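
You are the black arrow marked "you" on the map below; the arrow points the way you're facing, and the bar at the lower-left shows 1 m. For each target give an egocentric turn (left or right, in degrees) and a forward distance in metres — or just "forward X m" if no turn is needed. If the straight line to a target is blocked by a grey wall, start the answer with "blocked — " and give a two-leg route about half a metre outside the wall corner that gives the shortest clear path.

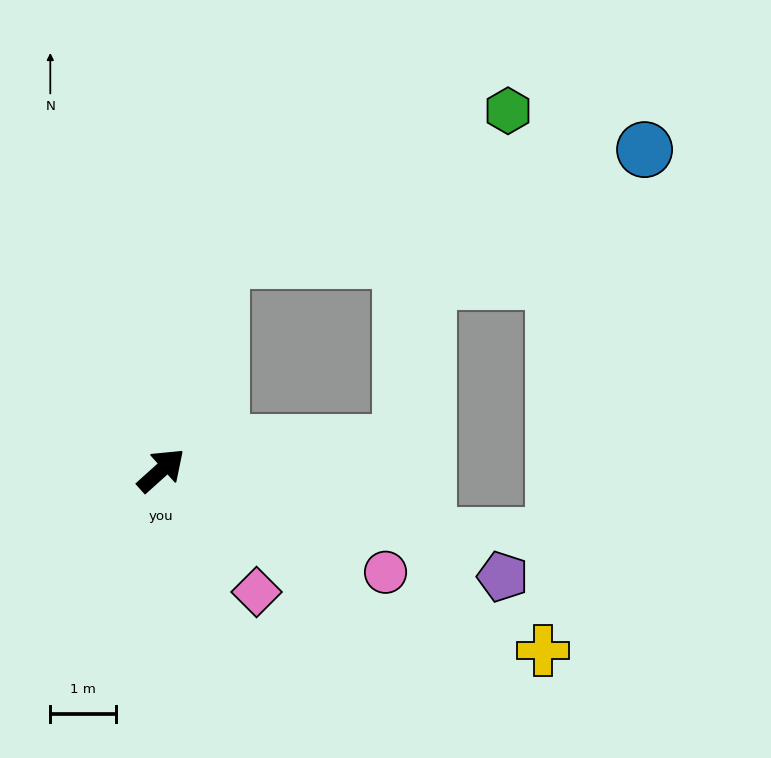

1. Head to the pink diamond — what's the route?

turn right 94°, forward 2.3 m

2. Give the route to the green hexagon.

blocked — turn left 32°, forward 3.3 m, then turn right 46°, forward 4.9 m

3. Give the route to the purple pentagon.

turn right 59°, forward 5.4 m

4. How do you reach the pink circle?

turn right 66°, forward 3.7 m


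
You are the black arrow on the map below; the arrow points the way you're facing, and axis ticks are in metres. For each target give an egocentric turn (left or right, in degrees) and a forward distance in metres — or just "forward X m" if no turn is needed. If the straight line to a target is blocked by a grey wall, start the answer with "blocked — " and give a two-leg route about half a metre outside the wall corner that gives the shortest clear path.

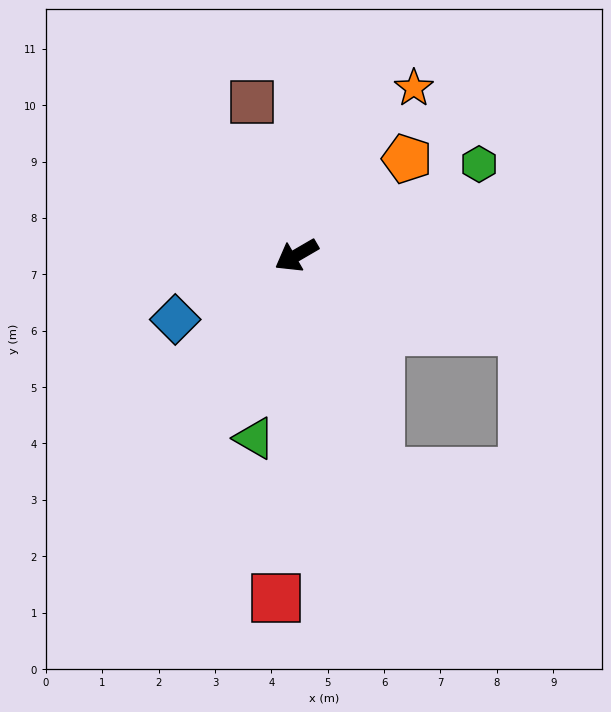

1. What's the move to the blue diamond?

turn right 2°, forward 2.4 m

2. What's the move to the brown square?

turn right 104°, forward 2.8 m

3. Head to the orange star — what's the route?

turn right 155°, forward 3.6 m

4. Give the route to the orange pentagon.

turn right 169°, forward 2.6 m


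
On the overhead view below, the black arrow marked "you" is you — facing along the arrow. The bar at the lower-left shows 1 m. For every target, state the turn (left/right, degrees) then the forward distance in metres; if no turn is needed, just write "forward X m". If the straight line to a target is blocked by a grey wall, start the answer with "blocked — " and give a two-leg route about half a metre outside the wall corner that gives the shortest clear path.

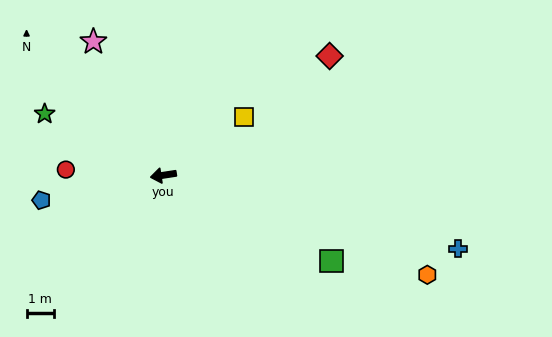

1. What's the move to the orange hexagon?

turn left 151°, forward 10.2 m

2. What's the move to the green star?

turn right 36°, forward 4.8 m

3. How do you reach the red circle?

turn right 12°, forward 3.5 m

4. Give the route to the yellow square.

turn right 153°, forward 3.6 m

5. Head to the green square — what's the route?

turn left 144°, forward 6.8 m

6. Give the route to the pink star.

turn right 71°, forward 5.4 m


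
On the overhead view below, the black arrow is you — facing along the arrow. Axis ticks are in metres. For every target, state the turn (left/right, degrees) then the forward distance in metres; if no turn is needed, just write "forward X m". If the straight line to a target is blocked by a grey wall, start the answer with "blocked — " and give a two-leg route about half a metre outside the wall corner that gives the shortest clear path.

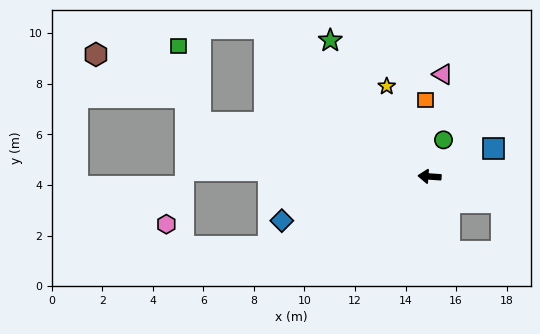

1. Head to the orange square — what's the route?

turn right 83°, forward 3.0 m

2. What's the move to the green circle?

turn right 107°, forward 1.6 m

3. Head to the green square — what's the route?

blocked — turn right 9°, forward 9.3 m, then turn right 61°, forward 3.1 m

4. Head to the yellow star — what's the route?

turn right 61°, forward 4.0 m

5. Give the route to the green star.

turn right 50°, forward 6.7 m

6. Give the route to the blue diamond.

turn left 21°, forward 6.1 m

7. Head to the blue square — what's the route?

turn right 152°, forward 2.8 m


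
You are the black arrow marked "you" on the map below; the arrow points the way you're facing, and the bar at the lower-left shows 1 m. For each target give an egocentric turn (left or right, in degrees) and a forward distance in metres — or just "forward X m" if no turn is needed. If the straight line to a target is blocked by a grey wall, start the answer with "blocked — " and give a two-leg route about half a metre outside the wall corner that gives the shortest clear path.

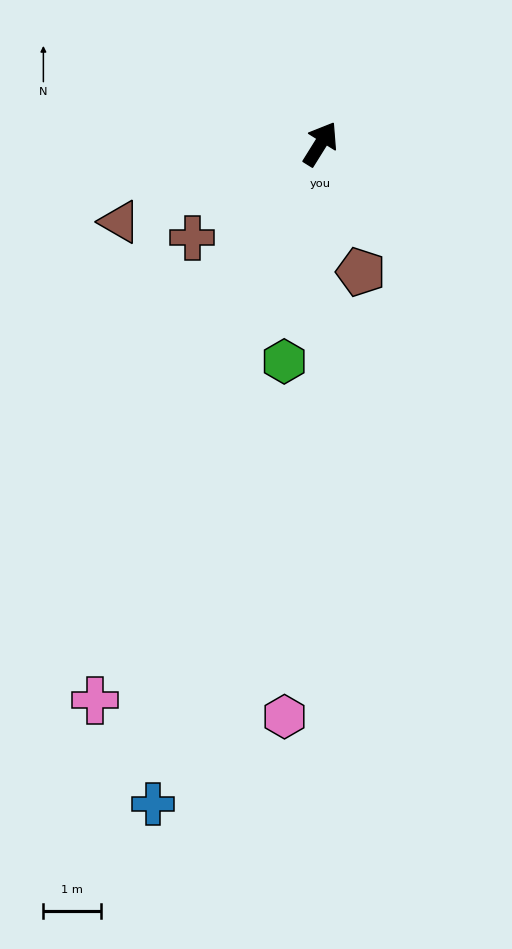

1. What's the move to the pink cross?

turn right 170°, forward 10.5 m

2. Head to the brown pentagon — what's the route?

turn right 131°, forward 2.3 m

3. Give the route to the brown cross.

turn left 158°, forward 2.8 m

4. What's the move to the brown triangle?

turn left 143°, forward 3.8 m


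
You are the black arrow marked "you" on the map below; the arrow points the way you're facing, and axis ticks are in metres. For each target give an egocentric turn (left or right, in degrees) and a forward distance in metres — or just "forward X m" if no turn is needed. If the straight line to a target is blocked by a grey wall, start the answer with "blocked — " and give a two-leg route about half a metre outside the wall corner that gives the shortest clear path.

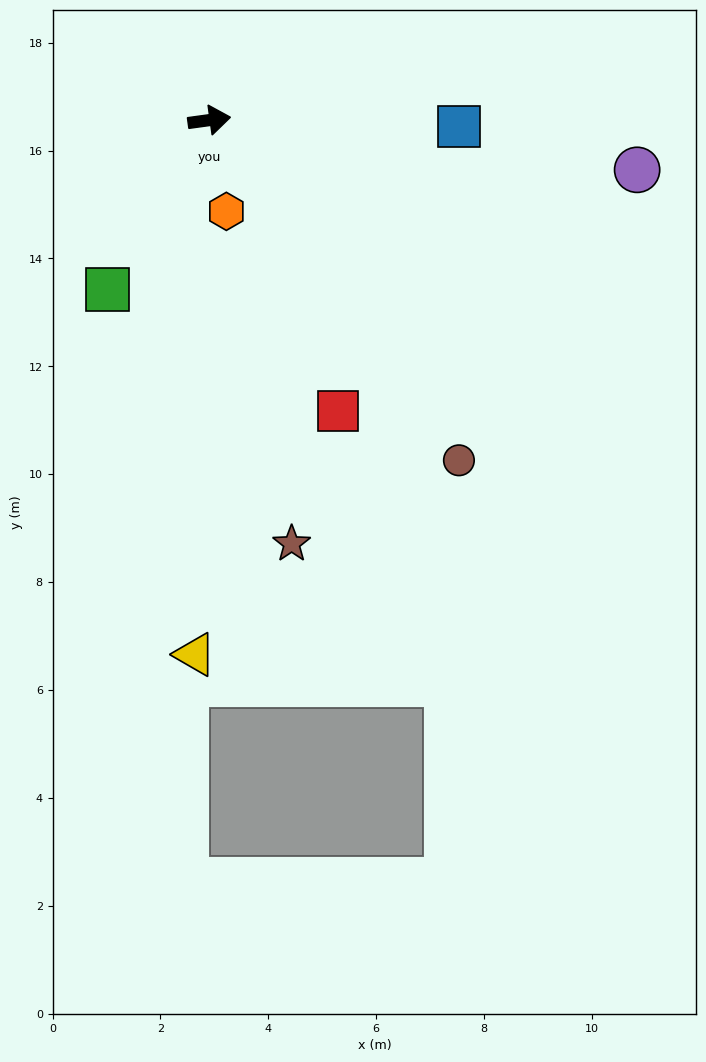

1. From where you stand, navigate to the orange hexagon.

turn right 87°, forward 1.7 m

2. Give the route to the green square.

turn right 129°, forward 3.7 m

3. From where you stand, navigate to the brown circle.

turn right 62°, forward 7.8 m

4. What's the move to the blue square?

turn right 9°, forward 4.6 m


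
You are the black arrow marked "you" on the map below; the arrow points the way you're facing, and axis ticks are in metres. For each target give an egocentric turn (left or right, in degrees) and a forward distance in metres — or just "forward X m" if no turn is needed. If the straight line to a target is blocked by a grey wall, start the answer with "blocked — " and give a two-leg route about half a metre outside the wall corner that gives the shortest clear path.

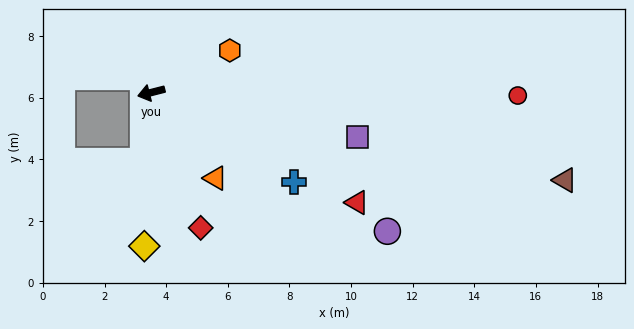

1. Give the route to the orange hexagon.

turn right 166°, forward 2.9 m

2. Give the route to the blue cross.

turn left 134°, forward 5.5 m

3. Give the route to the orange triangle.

turn left 113°, forward 3.5 m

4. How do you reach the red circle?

turn left 165°, forward 11.9 m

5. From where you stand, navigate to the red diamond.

turn left 96°, forward 4.7 m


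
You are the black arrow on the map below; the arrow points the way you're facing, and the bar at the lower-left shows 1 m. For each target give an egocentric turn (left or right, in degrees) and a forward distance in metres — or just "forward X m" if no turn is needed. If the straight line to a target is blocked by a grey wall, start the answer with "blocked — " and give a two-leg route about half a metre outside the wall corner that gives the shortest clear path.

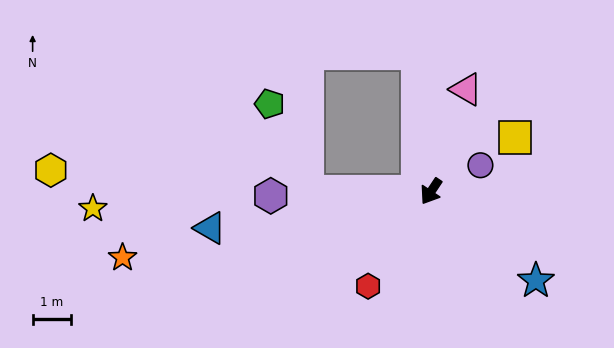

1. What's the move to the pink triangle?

turn right 165°, forward 2.8 m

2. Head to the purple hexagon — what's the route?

turn right 55°, forward 4.2 m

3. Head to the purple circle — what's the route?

turn left 152°, forward 1.5 m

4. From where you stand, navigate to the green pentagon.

blocked — turn right 57°, forward 3.2 m, then turn right 66°, forward 2.5 m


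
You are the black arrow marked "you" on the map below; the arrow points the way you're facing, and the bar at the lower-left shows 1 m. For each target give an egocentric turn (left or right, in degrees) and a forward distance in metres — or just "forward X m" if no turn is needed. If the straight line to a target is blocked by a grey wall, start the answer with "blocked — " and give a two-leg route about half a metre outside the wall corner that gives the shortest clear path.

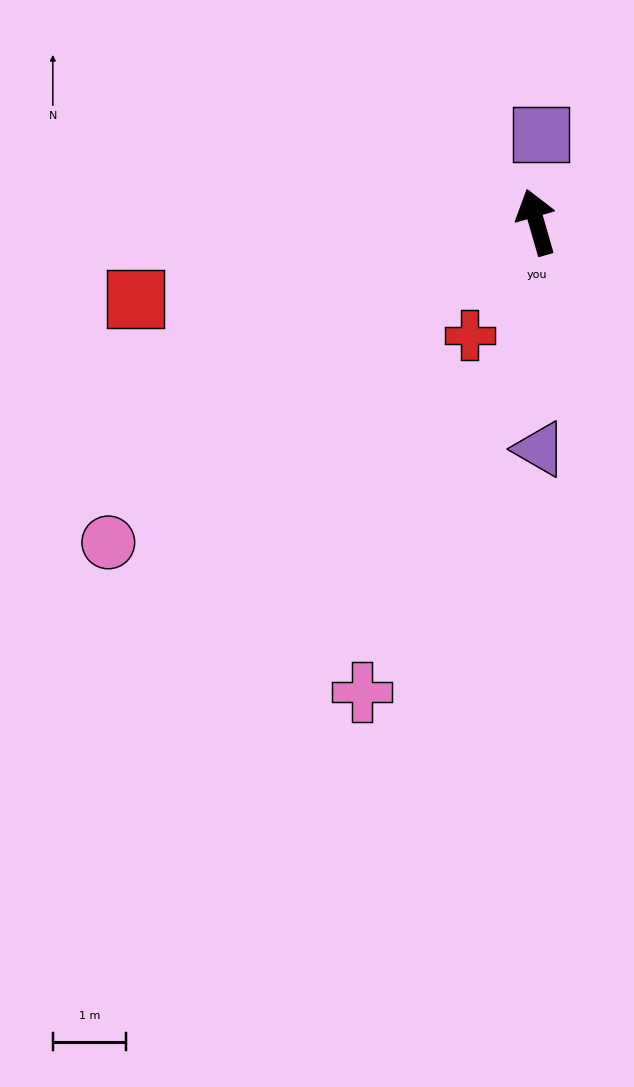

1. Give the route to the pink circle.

turn left 111°, forward 7.3 m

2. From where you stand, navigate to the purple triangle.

turn left 165°, forward 3.1 m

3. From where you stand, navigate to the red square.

turn left 85°, forward 5.6 m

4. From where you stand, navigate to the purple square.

turn right 19°, forward 1.2 m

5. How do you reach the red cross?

turn left 133°, forward 1.8 m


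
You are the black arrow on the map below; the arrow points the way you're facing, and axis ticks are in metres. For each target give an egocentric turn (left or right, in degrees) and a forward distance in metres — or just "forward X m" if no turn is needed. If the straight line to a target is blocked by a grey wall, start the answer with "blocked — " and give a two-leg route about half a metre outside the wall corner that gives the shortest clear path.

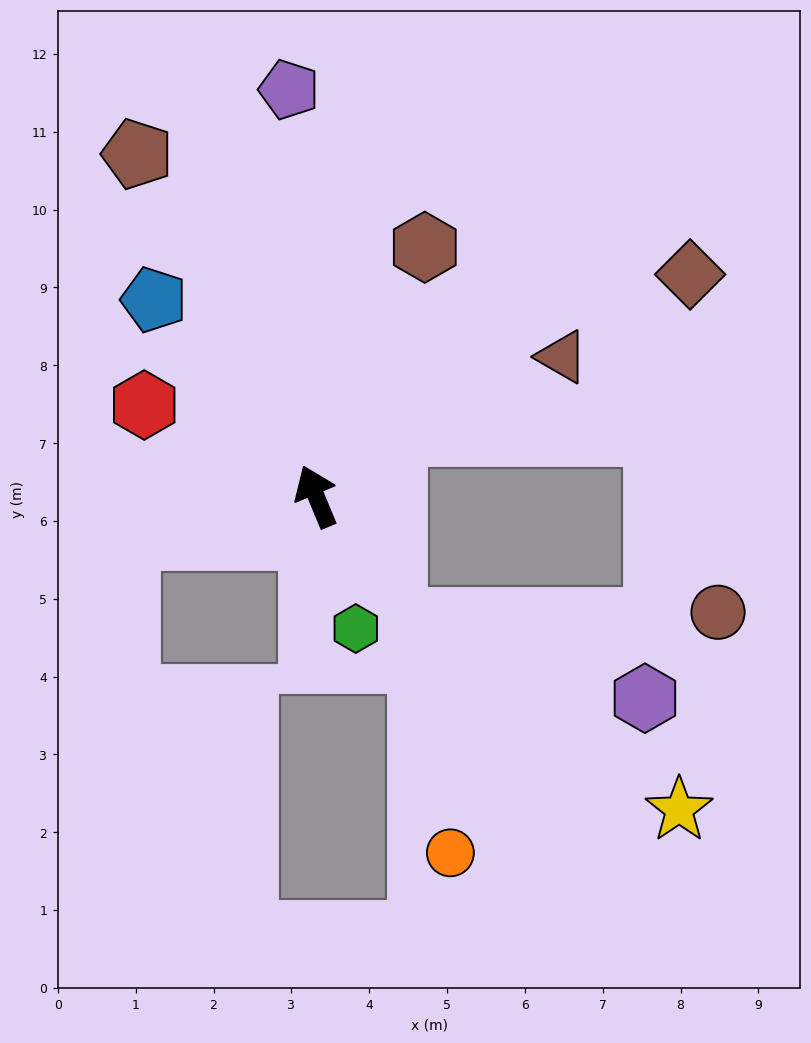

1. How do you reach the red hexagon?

turn left 39°, forward 2.5 m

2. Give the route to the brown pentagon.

turn left 5°, forward 5.0 m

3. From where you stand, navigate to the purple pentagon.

turn right 19°, forward 5.2 m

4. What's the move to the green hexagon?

turn left 174°, forward 1.8 m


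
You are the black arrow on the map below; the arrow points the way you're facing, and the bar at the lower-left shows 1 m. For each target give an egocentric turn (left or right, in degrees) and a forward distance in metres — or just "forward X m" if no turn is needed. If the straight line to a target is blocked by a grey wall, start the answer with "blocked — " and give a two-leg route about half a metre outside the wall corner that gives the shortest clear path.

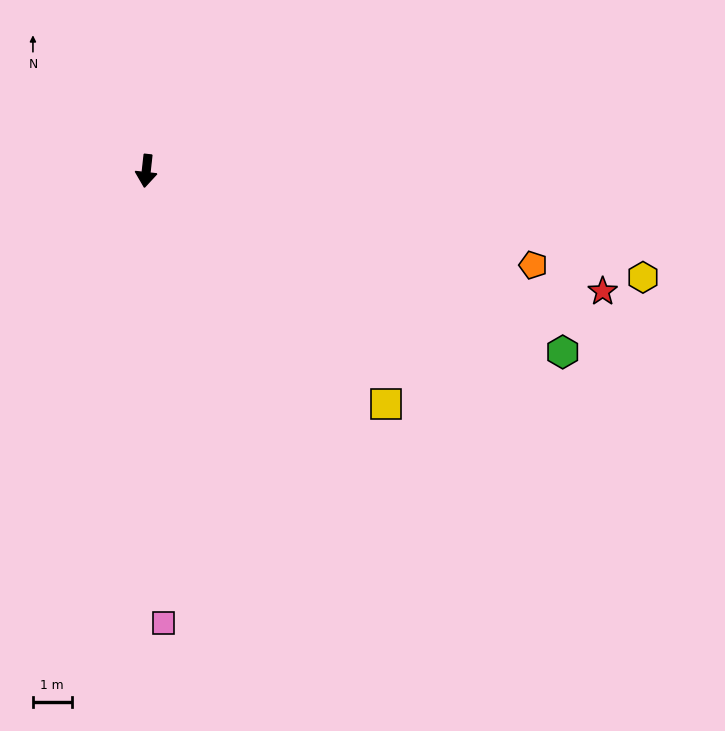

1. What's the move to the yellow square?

turn left 52°, forward 8.7 m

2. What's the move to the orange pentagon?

turn left 83°, forward 10.3 m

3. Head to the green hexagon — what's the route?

turn left 73°, forward 11.8 m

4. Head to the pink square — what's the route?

turn left 9°, forward 11.7 m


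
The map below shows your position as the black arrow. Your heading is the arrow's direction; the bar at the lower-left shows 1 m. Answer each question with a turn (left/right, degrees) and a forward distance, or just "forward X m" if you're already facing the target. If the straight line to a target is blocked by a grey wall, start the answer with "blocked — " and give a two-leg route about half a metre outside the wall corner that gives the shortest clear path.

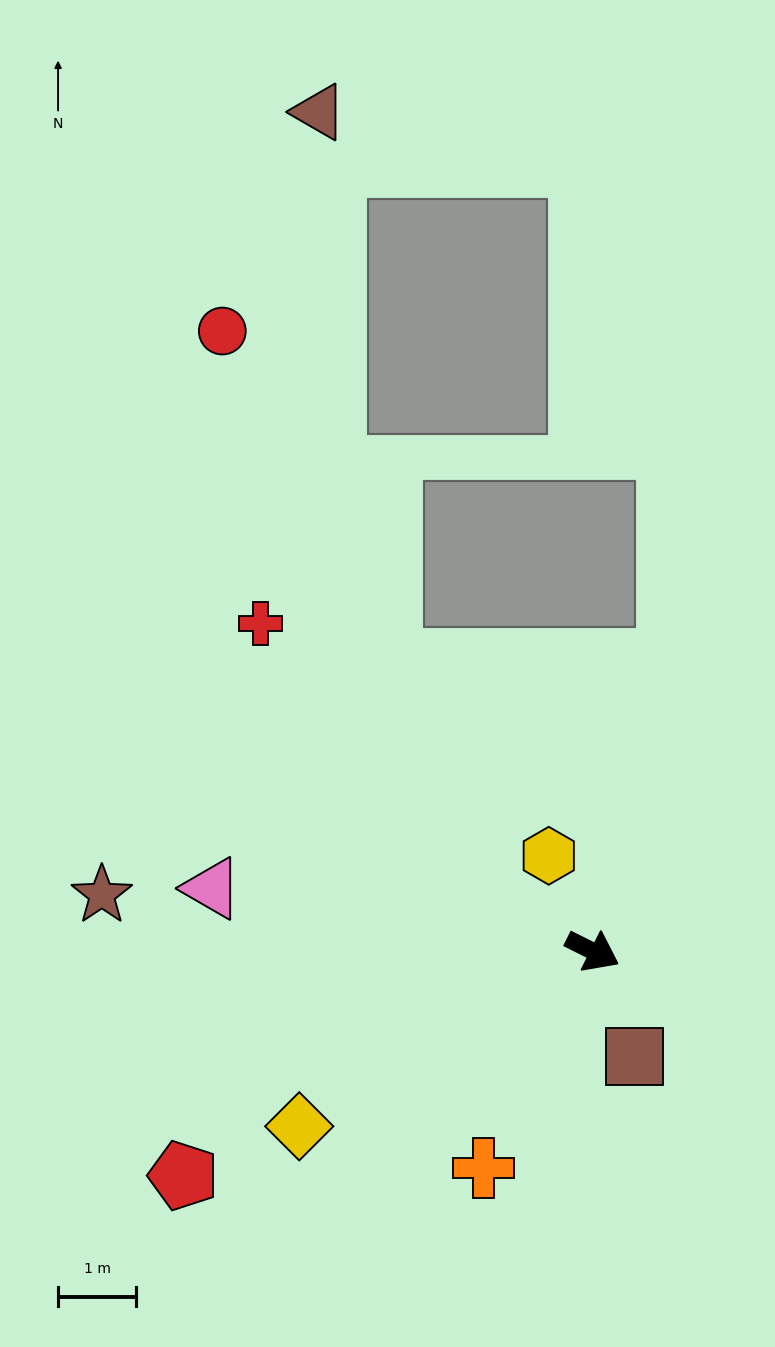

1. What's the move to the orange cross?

turn right 90°, forward 3.1 m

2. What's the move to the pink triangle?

turn right 163°, forward 4.9 m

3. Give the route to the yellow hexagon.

turn left 141°, forward 1.3 m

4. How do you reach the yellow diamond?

turn right 123°, forward 4.4 m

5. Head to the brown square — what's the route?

turn right 42°, forward 1.4 m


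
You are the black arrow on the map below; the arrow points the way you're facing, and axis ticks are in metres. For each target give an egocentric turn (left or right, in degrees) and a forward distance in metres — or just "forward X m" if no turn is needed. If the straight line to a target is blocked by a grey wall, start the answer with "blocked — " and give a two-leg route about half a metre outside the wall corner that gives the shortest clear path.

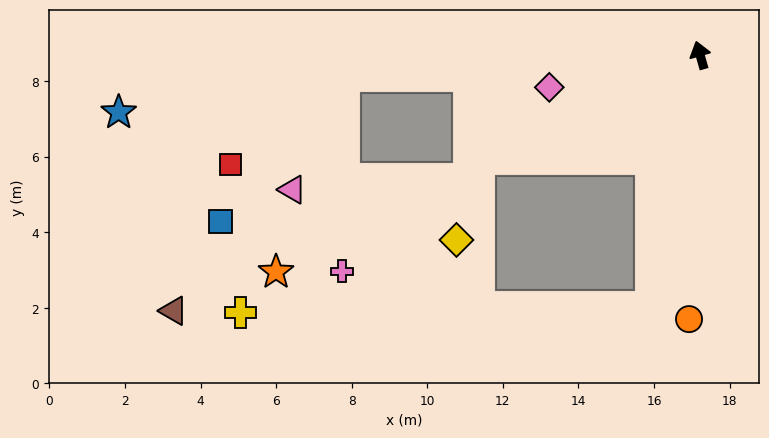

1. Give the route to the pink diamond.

turn left 86°, forward 4.1 m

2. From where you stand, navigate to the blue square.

blocked — turn left 77°, forward 9.5 m, then turn left 47°, forward 5.0 m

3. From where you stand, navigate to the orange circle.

turn left 162°, forward 7.0 m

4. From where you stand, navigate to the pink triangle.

blocked — turn left 77°, forward 9.5 m, then turn left 63°, forward 3.3 m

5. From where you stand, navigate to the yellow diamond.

blocked — turn left 99°, forward 6.5 m, then turn left 50°, forward 2.2 m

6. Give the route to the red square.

blocked — turn left 77°, forward 9.5 m, then turn left 35°, forward 3.8 m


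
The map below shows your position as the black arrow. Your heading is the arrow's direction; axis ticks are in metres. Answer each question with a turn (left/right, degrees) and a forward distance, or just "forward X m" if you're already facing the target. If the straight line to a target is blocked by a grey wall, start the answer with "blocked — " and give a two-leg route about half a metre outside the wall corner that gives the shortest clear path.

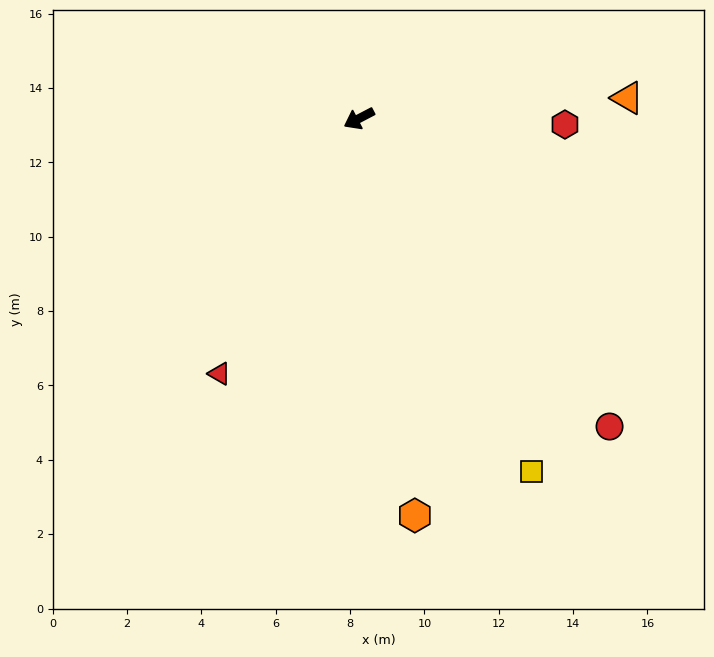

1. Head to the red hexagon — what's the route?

turn left 151°, forward 5.5 m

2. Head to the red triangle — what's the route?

turn left 34°, forward 7.8 m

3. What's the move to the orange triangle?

turn left 157°, forward 7.2 m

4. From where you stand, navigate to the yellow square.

turn left 88°, forward 10.6 m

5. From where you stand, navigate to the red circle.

turn left 102°, forward 10.7 m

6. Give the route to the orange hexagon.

turn left 70°, forward 10.8 m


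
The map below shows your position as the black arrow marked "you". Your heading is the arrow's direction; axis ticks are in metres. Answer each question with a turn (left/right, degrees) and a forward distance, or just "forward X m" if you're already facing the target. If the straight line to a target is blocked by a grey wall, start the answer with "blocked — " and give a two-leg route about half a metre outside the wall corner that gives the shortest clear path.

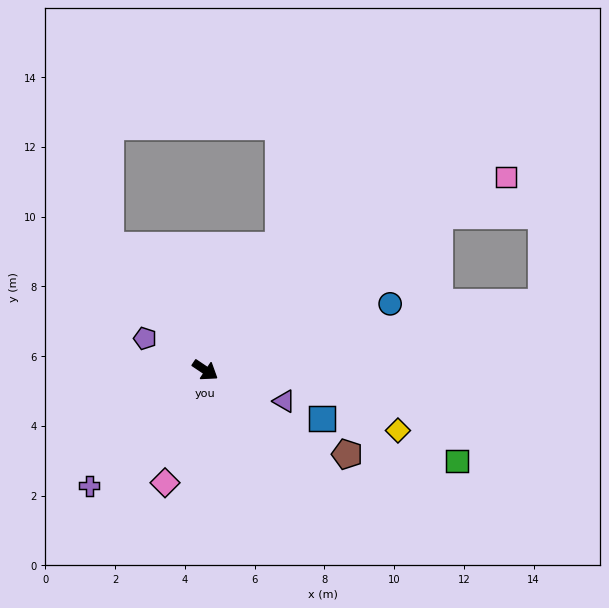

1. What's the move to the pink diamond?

turn right 76°, forward 3.4 m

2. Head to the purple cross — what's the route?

turn right 101°, forward 4.7 m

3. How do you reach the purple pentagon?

turn right 174°, forward 2.0 m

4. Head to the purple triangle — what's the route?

turn left 12°, forward 2.4 m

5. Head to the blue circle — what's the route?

turn left 54°, forward 5.6 m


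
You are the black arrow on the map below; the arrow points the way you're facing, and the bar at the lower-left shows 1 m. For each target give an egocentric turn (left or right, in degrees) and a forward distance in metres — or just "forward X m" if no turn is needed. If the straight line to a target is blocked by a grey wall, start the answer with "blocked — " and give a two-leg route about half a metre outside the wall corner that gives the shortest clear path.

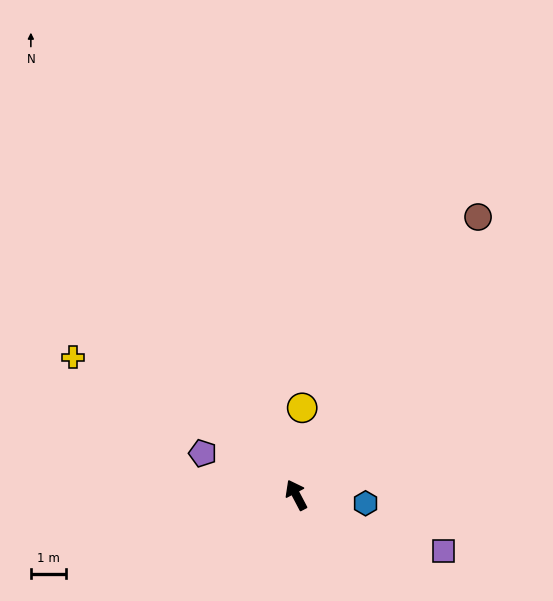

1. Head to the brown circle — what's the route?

turn right 61°, forward 9.3 m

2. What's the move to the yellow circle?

turn right 32°, forward 2.5 m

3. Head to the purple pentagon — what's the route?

turn left 38°, forward 2.9 m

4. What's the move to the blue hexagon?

turn right 125°, forward 2.0 m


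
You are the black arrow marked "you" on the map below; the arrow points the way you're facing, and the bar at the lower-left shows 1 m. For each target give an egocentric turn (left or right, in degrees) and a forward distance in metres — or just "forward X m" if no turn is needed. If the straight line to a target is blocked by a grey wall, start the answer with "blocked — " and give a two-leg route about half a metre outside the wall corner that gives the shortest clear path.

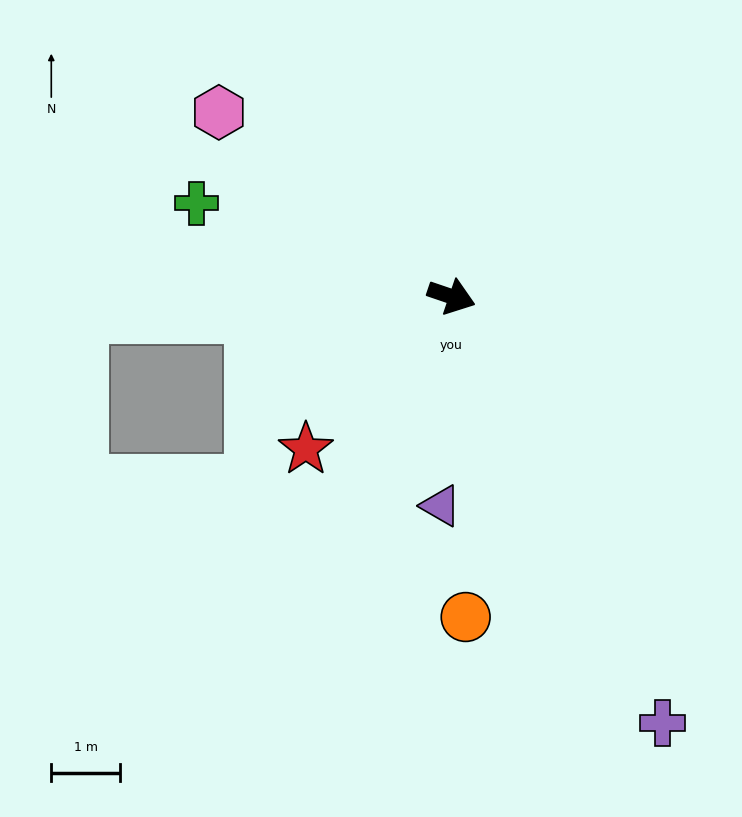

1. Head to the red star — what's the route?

turn right 115°, forward 3.1 m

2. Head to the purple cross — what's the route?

turn right 45°, forward 6.9 m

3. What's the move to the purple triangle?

turn right 74°, forward 3.0 m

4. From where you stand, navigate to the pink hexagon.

turn left 160°, forward 4.3 m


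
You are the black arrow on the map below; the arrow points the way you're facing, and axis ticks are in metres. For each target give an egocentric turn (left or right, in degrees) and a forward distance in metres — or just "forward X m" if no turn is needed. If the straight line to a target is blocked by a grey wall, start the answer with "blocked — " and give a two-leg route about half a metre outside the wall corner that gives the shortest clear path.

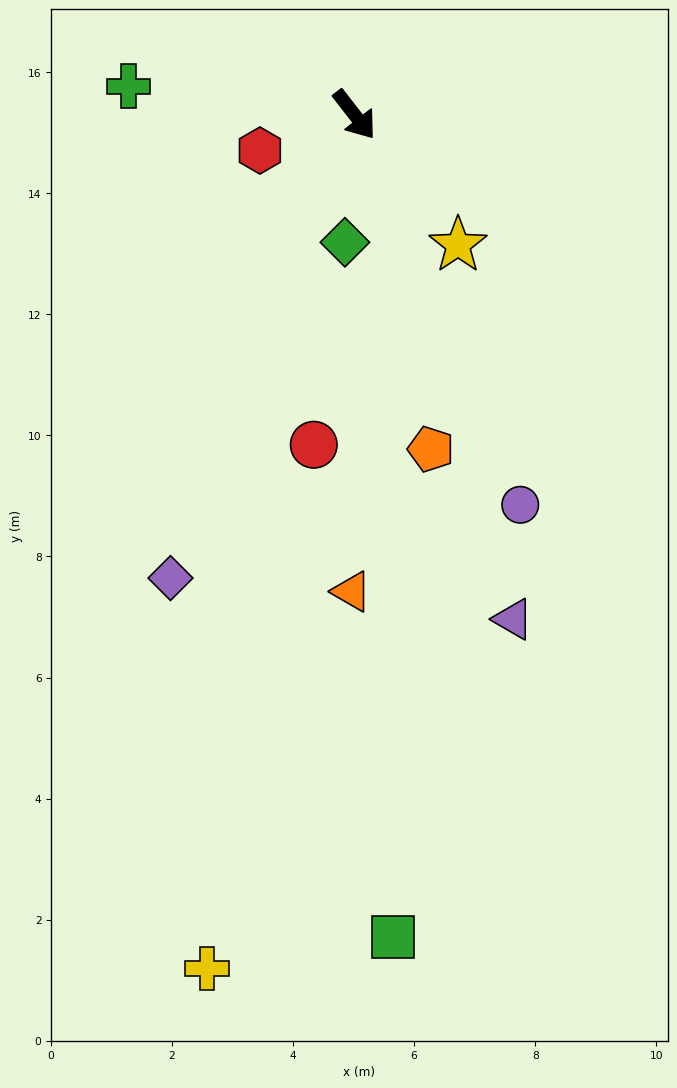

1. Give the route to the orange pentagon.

turn right 25°, forward 5.7 m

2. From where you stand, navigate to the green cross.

turn right 135°, forward 3.8 m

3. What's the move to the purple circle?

turn right 15°, forward 7.0 m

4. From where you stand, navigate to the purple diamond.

turn right 60°, forward 8.2 m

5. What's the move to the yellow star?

forward 2.7 m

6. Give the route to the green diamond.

turn right 42°, forward 2.1 m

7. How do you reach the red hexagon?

turn right 107°, forward 1.7 m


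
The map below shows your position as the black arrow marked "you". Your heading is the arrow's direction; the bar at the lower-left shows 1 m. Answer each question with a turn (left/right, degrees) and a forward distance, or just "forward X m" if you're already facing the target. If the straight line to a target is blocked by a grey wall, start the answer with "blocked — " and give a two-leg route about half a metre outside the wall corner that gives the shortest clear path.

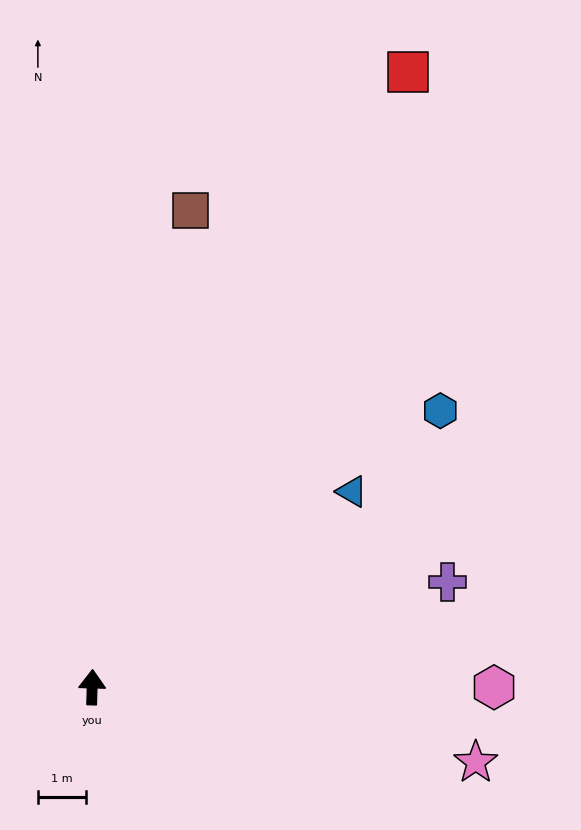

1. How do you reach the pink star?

turn right 99°, forward 8.1 m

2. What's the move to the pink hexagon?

turn right 88°, forward 8.4 m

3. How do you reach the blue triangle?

turn right 51°, forward 6.8 m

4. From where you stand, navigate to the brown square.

turn right 10°, forward 10.1 m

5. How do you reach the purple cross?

turn right 72°, forward 7.7 m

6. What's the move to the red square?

turn right 26°, forward 14.4 m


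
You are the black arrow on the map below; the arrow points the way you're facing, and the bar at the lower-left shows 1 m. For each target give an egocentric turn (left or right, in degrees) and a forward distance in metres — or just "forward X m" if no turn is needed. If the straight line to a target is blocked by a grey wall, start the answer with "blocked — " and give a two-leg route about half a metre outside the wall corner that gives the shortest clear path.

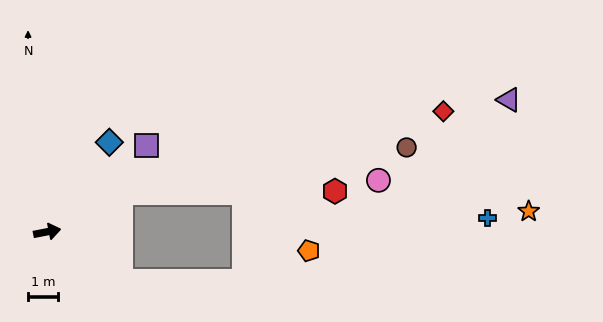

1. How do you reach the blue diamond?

turn left 44°, forward 3.7 m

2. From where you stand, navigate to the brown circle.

blocked — turn left 17°, forward 2.8 m, then turn right 19°, forward 9.7 m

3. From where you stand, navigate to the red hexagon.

blocked — turn left 17°, forward 2.8 m, then turn right 27°, forward 7.2 m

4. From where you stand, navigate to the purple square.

turn left 30°, forward 4.4 m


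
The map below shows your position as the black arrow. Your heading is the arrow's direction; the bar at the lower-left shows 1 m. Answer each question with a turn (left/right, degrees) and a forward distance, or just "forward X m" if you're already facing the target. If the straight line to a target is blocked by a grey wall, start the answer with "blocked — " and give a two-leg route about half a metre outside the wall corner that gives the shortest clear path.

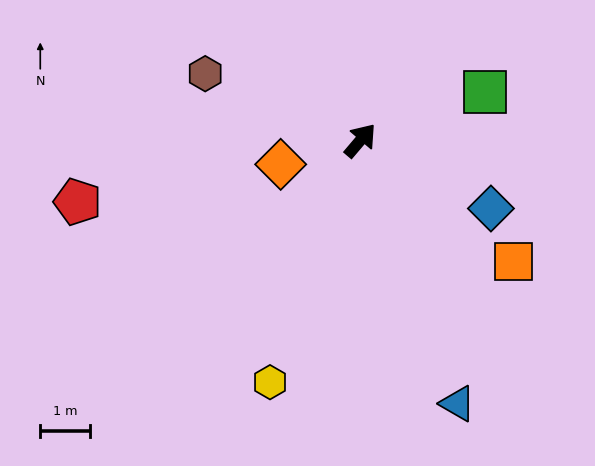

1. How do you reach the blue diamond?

turn right 77°, forward 2.9 m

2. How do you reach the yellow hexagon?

turn right 160°, forward 5.2 m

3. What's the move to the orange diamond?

turn left 147°, forward 1.7 m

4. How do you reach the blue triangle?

turn right 119°, forward 5.6 m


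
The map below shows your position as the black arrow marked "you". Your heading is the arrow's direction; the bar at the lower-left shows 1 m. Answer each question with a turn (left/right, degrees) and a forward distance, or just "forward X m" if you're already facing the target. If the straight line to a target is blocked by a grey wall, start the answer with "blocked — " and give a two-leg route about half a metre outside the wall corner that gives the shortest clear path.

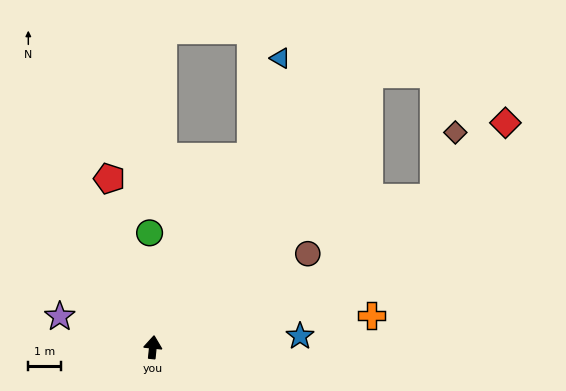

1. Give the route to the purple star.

turn left 78°, forward 3.0 m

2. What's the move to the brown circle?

turn right 53°, forward 5.6 m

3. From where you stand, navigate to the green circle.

turn left 8°, forward 3.5 m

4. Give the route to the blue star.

turn right 80°, forward 4.5 m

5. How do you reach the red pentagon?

turn left 20°, forward 5.4 m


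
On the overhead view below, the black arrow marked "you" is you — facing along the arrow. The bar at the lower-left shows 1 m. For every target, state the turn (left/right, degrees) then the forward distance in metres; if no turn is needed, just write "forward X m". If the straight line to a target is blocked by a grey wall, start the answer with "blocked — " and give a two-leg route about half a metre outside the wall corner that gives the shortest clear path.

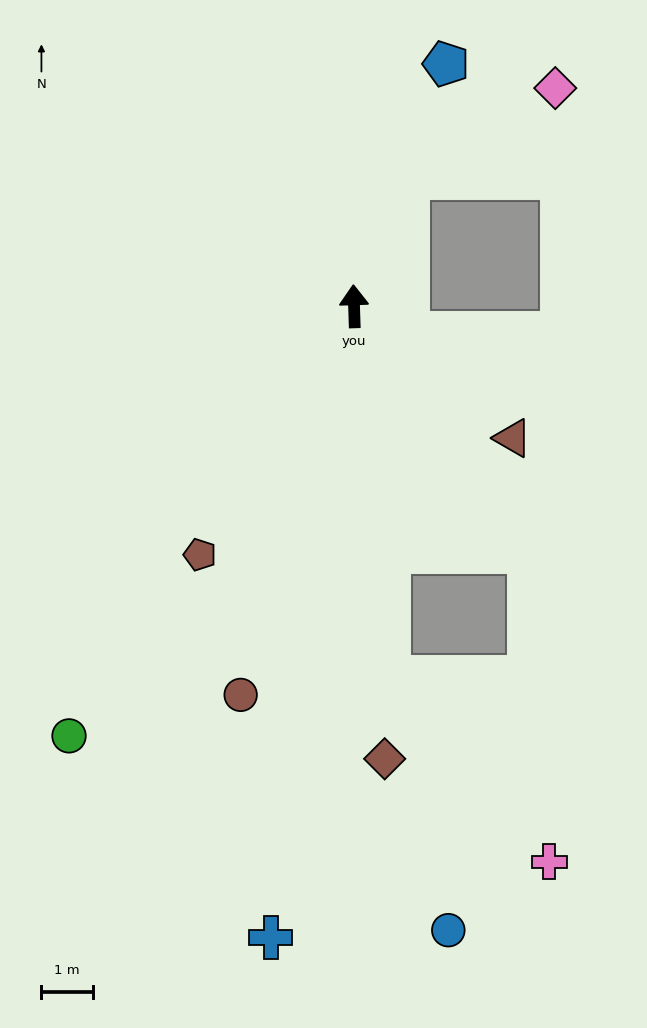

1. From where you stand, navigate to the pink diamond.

blocked — turn right 25°, forward 2.7 m, then turn right 36°, forward 3.4 m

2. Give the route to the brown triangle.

turn right 132°, forward 4.0 m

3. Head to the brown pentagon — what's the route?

turn left 146°, forward 5.7 m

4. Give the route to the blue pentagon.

turn right 23°, forward 5.1 m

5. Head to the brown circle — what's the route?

turn left 162°, forward 7.9 m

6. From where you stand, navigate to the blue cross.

turn left 171°, forward 12.4 m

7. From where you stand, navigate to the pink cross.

blocked — turn right 146°, forward 5.9 m, then turn right 32°, forward 6.1 m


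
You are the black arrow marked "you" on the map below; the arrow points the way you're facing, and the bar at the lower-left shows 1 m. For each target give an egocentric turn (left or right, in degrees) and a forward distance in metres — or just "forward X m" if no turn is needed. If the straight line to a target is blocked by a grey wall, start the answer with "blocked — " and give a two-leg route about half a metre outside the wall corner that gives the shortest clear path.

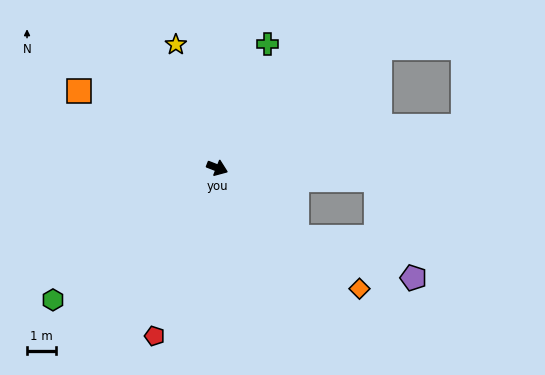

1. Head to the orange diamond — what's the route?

turn right 19°, forward 6.4 m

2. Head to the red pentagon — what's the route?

turn right 89°, forward 6.1 m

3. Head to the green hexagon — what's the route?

turn right 120°, forward 7.2 m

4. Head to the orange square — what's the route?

turn left 172°, forward 5.4 m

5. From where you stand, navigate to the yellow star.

turn left 130°, forward 4.4 m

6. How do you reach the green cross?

turn left 89°, forward 4.6 m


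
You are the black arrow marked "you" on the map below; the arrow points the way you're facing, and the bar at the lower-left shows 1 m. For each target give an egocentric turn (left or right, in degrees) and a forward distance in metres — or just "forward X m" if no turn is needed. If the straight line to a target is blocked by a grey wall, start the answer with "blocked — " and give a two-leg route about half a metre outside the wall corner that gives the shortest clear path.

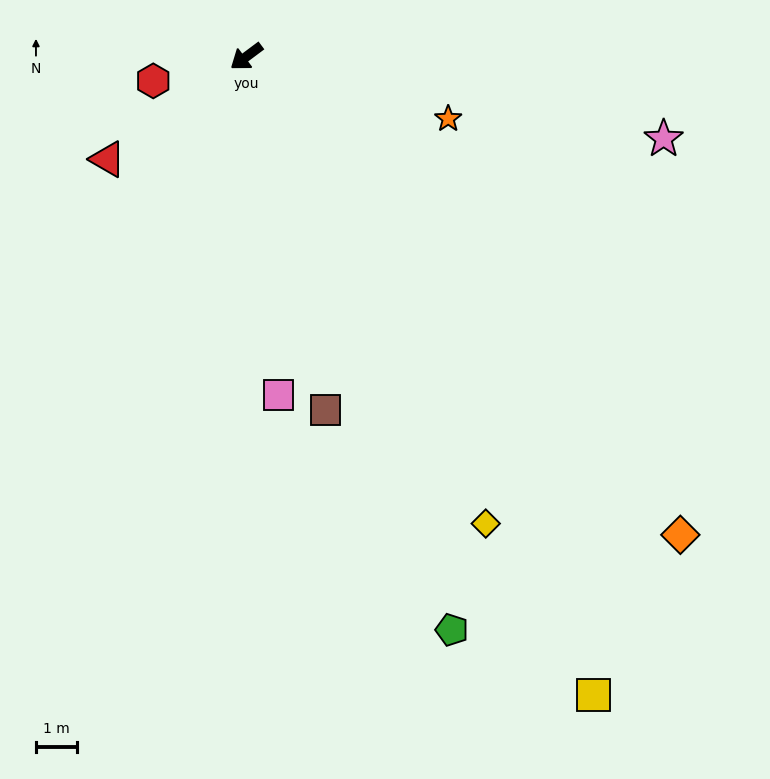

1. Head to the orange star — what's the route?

turn left 126°, forward 5.1 m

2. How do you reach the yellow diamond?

turn left 80°, forward 12.7 m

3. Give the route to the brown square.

turn left 66°, forward 8.8 m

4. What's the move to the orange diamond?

turn left 95°, forward 15.6 m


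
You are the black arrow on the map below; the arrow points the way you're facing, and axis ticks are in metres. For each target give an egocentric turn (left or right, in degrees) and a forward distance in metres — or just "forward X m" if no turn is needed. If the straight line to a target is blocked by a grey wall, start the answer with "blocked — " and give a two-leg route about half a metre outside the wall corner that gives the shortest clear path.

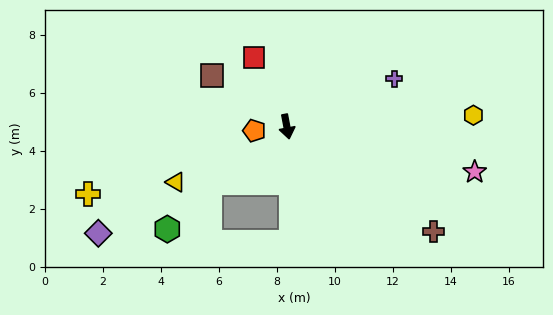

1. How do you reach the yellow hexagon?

turn left 83°, forward 6.4 m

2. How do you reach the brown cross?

turn left 44°, forward 6.2 m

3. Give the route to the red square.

turn right 165°, forward 2.6 m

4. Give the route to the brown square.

turn right 135°, forward 3.1 m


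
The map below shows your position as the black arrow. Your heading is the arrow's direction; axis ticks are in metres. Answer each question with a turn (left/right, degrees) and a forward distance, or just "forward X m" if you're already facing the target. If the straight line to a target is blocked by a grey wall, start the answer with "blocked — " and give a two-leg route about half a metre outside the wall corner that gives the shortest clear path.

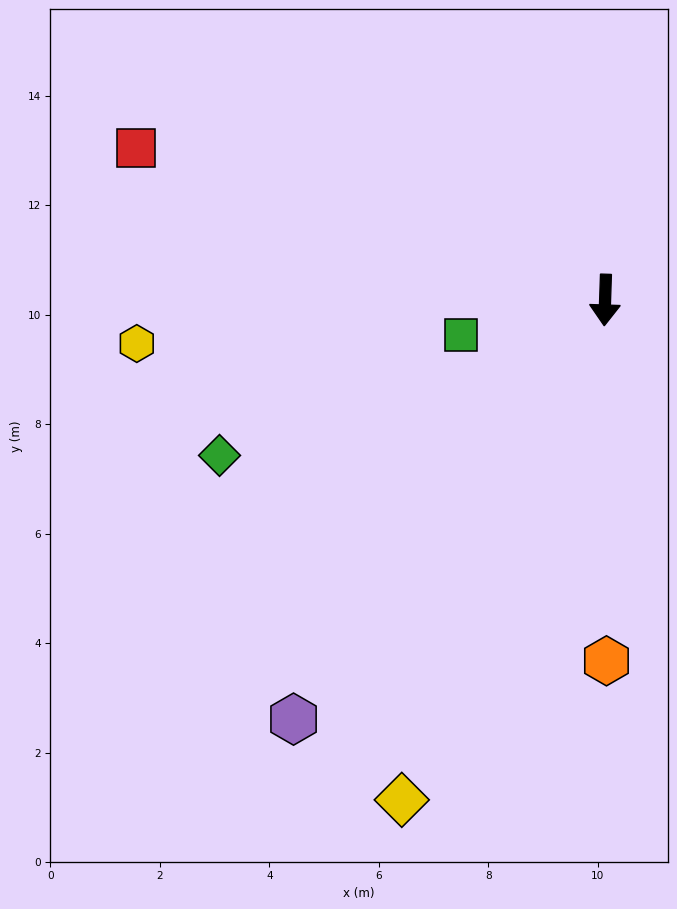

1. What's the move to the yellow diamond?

turn right 20°, forward 9.9 m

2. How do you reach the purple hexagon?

turn right 35°, forward 9.5 m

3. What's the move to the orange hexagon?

turn left 2°, forward 6.6 m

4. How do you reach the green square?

turn right 74°, forward 2.7 m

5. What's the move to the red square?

turn right 106°, forward 9.0 m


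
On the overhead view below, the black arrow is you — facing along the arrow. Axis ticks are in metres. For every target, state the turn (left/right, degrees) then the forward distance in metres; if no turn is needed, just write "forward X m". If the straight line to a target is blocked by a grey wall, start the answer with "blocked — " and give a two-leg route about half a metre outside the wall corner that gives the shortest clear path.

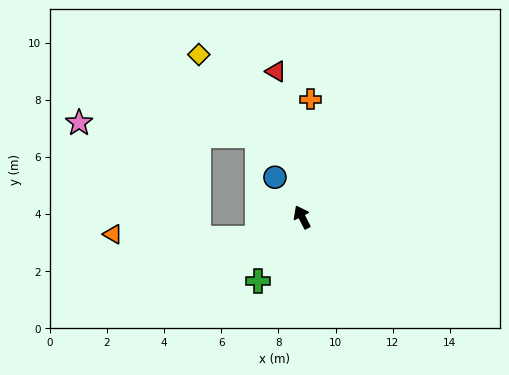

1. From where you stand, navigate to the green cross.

turn left 118°, forward 2.7 m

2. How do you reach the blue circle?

turn left 7°, forward 1.7 m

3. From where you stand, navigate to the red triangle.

turn right 17°, forward 5.2 m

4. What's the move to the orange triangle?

blocked — turn left 87°, forward 1.7 m, then turn right 26°, forward 5.0 m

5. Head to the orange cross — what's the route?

turn right 31°, forward 4.1 m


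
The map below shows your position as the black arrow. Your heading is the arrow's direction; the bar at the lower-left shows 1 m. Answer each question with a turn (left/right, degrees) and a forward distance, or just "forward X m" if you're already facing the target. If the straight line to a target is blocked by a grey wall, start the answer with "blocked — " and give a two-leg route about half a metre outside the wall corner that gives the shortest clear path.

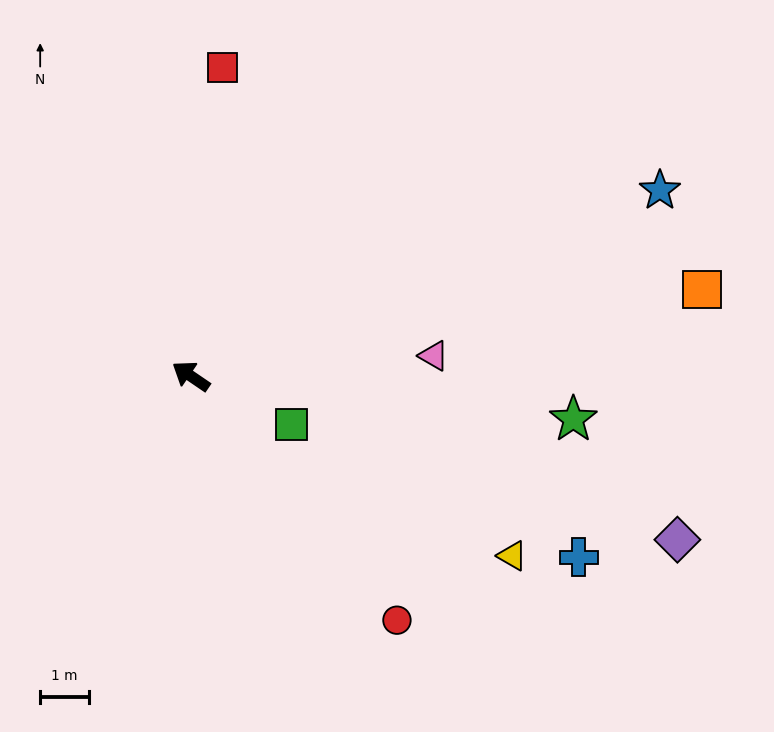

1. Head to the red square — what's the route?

turn right 62°, forward 6.4 m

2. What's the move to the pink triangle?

turn right 141°, forward 5.0 m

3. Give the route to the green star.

turn right 152°, forward 7.9 m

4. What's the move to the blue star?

turn right 124°, forward 10.4 m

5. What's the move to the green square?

turn right 171°, forward 2.3 m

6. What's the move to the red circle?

turn left 164°, forward 6.6 m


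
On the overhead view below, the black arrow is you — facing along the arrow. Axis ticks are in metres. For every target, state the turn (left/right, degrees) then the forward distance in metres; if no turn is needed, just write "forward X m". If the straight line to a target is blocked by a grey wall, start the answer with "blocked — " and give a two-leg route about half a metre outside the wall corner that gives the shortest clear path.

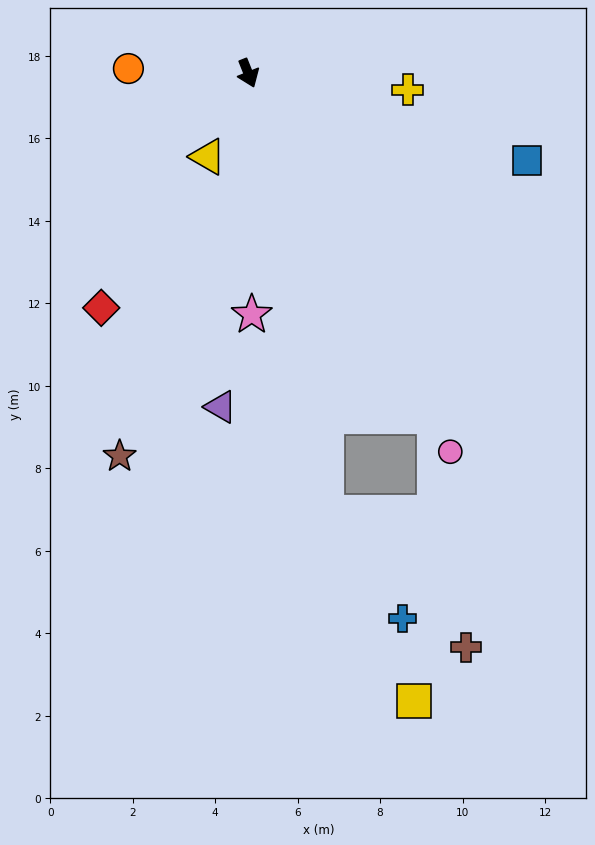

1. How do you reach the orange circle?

turn right 114°, forward 2.9 m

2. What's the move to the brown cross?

blocked — turn right 12°, forward 10.8 m, then turn left 36°, forward 4.7 m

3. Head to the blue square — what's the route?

turn left 51°, forward 7.1 m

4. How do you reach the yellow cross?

turn left 62°, forward 3.9 m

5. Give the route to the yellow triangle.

turn right 48°, forward 2.3 m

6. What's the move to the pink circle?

turn left 6°, forward 10.4 m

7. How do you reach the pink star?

turn right 21°, forward 5.9 m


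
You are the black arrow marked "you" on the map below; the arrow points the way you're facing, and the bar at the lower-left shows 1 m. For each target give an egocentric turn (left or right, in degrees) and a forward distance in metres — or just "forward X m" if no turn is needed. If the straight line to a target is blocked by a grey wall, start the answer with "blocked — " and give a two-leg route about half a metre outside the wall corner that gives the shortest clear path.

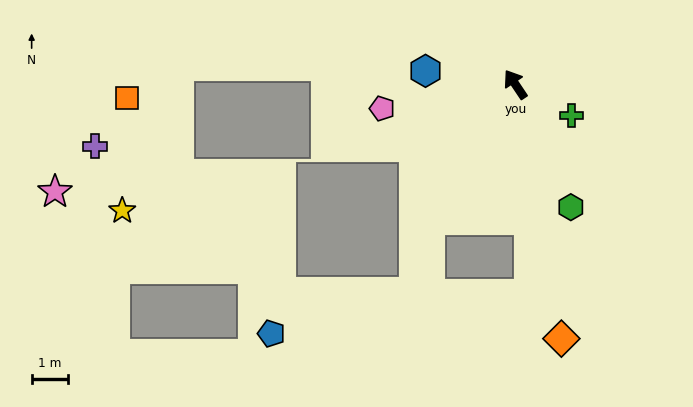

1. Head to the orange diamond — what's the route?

turn left 156°, forward 7.1 m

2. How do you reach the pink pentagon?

turn left 66°, forward 3.7 m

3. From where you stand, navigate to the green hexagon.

turn left 170°, forward 3.7 m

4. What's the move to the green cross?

turn right 153°, forward 1.8 m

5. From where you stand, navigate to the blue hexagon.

turn left 48°, forward 2.5 m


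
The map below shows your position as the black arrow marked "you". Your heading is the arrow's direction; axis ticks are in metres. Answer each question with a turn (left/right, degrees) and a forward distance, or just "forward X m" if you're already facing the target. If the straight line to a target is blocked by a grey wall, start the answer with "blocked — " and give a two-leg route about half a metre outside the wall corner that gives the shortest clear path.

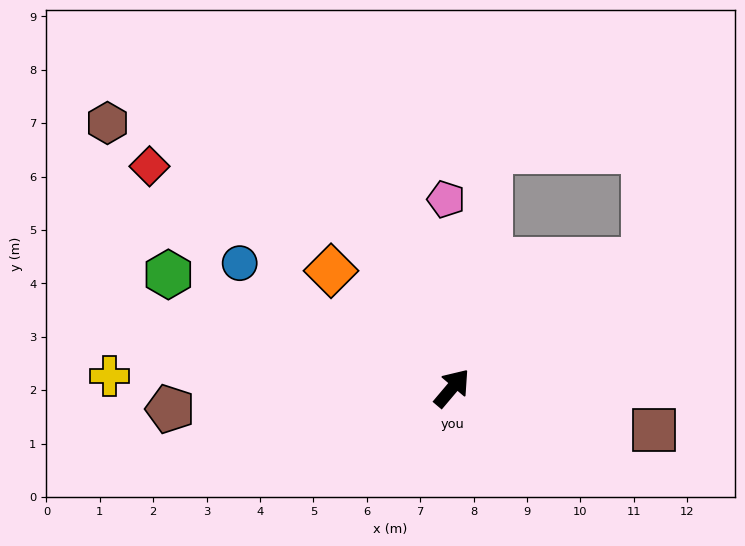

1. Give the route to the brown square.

turn right 61°, forward 3.9 m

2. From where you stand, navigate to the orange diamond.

turn left 86°, forward 3.2 m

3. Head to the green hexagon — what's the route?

turn left 108°, forward 5.7 m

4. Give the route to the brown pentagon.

turn left 134°, forward 5.3 m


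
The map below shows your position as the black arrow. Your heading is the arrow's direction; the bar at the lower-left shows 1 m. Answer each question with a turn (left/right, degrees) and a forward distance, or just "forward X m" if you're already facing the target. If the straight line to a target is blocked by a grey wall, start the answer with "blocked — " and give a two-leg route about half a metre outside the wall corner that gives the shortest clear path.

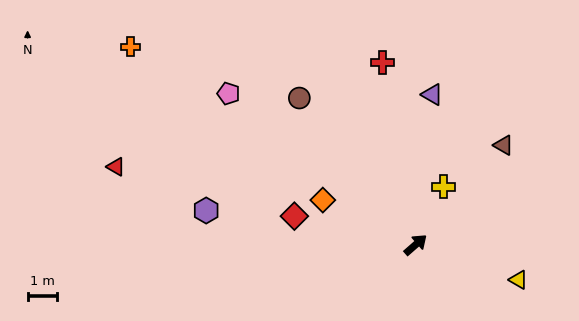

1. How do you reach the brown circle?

turn left 87°, forward 6.5 m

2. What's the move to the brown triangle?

turn left 7°, forward 4.6 m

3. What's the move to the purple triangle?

turn left 42°, forward 5.2 m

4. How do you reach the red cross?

turn left 59°, forward 6.4 m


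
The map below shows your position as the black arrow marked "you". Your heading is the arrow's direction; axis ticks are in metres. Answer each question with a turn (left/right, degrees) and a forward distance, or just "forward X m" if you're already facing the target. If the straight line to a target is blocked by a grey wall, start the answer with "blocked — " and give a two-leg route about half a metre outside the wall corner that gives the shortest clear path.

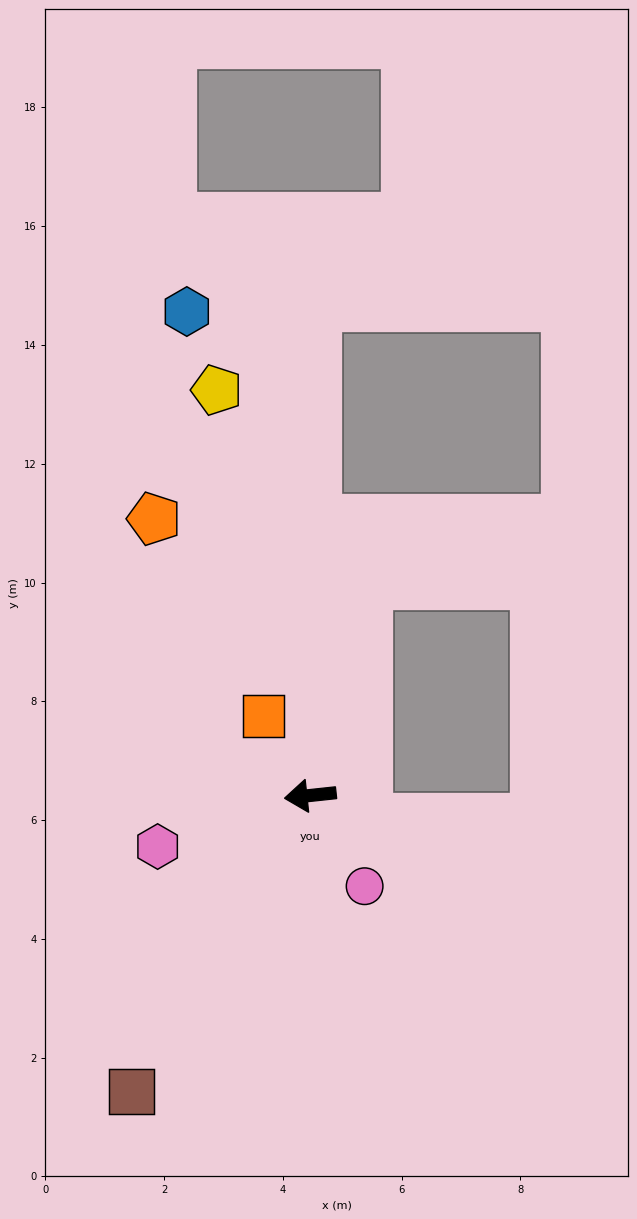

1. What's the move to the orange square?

turn right 66°, forward 1.5 m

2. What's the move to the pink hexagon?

turn left 12°, forward 2.7 m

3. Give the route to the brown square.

turn left 53°, forward 5.8 m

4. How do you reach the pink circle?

turn left 115°, forward 1.8 m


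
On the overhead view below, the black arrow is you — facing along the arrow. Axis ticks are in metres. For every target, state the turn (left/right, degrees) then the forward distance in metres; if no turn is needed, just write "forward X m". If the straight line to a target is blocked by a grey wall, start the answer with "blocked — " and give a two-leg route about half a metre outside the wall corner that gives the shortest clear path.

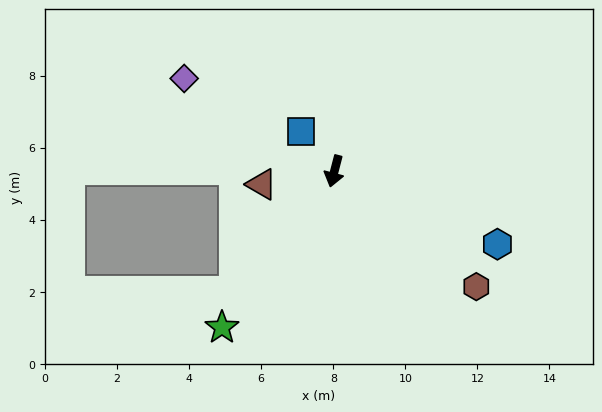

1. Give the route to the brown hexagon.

turn left 65°, forward 5.1 m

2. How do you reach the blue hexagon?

turn left 80°, forward 5.0 m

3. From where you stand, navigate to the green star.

turn right 21°, forward 5.3 m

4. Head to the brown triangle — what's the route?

turn right 65°, forward 2.1 m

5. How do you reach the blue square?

turn right 125°, forward 1.4 m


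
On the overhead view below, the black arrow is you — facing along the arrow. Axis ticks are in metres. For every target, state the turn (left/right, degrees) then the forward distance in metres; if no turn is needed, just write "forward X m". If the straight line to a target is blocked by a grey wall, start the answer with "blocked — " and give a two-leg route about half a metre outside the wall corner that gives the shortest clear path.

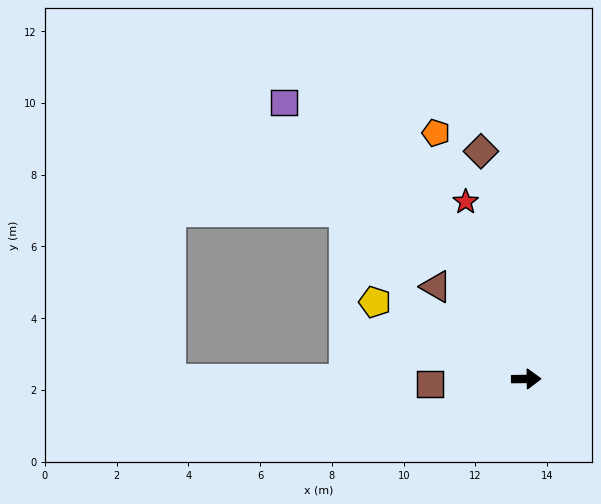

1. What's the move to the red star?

turn left 108°, forward 5.2 m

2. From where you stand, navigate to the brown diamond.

turn left 101°, forward 6.5 m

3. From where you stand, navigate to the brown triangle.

turn left 134°, forward 3.6 m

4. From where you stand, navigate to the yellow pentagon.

turn left 152°, forward 4.7 m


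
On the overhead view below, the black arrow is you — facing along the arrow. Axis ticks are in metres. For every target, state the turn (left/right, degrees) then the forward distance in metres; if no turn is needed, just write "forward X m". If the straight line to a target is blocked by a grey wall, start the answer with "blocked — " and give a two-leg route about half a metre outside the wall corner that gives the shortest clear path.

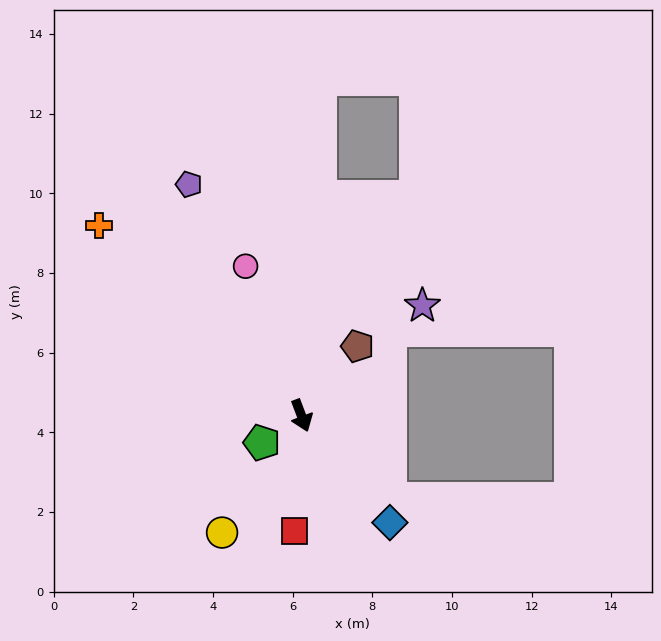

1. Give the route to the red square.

turn right 24°, forward 2.9 m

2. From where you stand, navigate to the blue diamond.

turn left 19°, forward 3.5 m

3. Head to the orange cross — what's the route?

turn right 154°, forward 7.0 m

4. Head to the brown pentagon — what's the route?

turn left 120°, forward 2.2 m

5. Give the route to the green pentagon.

turn right 76°, forward 1.2 m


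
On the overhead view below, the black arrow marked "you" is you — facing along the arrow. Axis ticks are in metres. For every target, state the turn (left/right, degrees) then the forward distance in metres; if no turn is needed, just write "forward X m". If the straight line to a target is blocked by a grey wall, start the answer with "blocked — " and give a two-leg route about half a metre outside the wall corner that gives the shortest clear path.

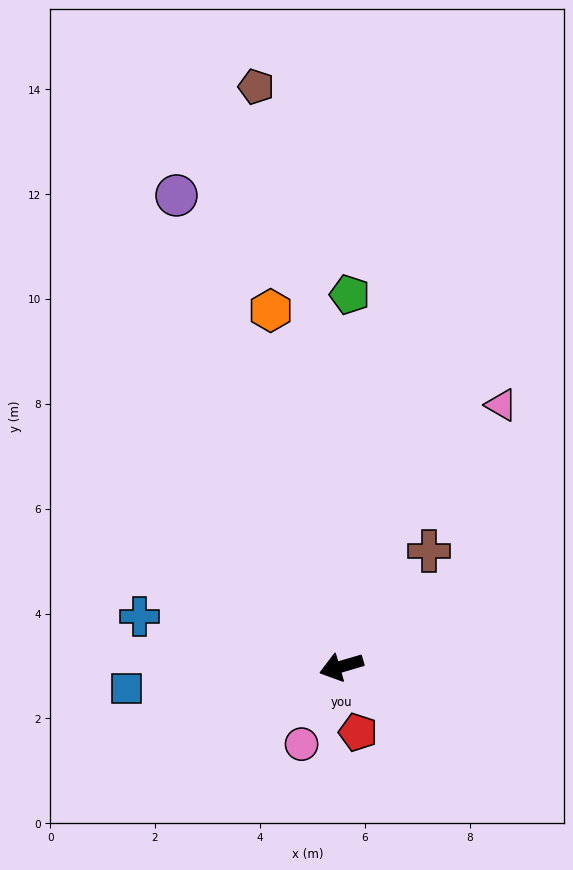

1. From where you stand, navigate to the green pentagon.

turn right 108°, forward 7.1 m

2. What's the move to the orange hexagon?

turn right 95°, forward 6.9 m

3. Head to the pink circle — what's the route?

turn left 46°, forward 1.7 m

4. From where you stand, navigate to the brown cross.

turn right 144°, forward 2.8 m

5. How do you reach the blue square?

turn right 11°, forward 4.1 m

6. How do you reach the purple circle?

turn right 87°, forward 9.5 m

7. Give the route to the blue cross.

turn right 30°, forward 4.0 m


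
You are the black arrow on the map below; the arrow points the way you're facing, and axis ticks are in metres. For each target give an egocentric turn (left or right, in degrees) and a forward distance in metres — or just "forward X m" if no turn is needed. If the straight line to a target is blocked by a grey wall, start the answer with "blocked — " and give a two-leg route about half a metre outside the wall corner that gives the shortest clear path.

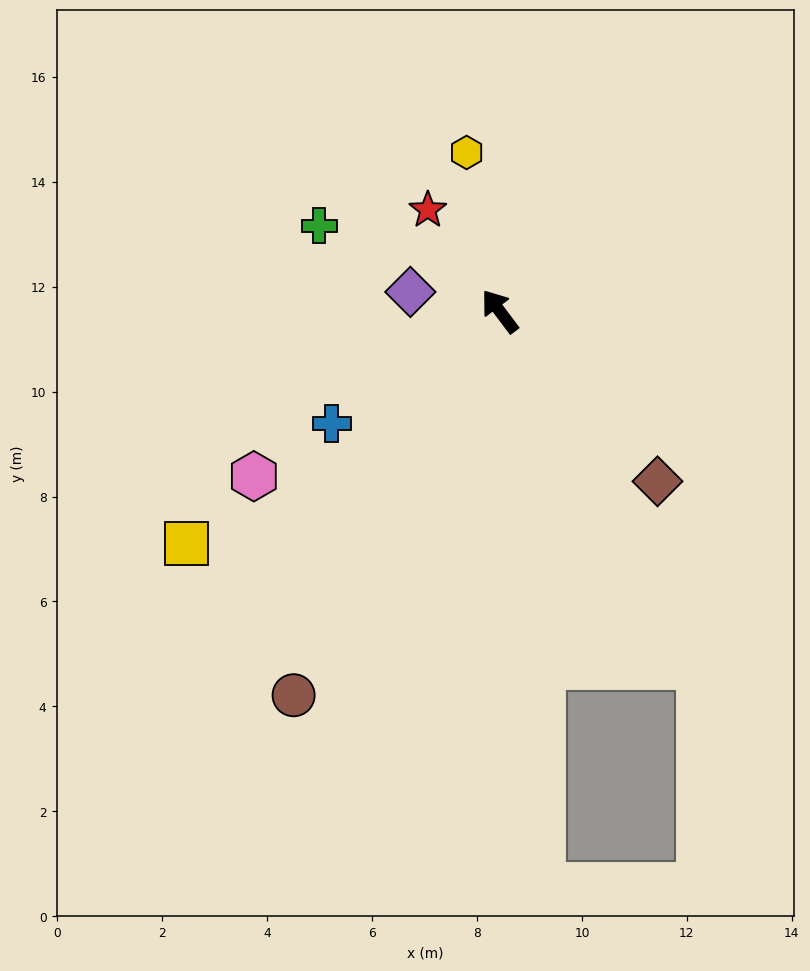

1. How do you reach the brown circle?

turn left 115°, forward 8.3 m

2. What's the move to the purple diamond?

turn left 41°, forward 1.7 m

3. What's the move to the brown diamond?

turn right 174°, forward 4.4 m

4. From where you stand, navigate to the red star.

forward 2.4 m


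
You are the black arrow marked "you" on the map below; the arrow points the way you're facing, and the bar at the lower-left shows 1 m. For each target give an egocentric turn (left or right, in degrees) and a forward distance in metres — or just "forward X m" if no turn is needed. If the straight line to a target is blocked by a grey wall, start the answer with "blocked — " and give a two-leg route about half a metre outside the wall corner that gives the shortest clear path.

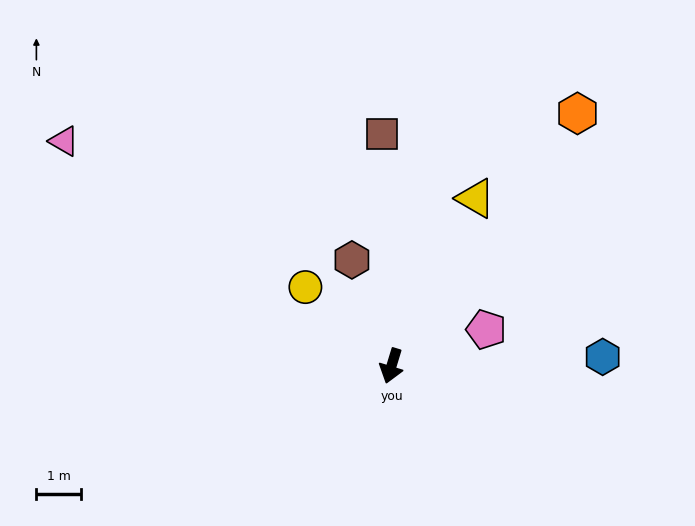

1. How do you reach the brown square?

turn right 161°, forward 5.3 m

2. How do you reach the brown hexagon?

turn right 143°, forward 2.6 m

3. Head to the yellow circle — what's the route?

turn right 116°, forward 2.6 m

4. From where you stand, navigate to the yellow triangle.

turn left 170°, forward 4.2 m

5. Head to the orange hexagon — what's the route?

turn left 161°, forward 7.1 m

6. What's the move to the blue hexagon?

turn left 109°, forward 4.8 m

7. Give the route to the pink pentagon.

turn left 128°, forward 2.3 m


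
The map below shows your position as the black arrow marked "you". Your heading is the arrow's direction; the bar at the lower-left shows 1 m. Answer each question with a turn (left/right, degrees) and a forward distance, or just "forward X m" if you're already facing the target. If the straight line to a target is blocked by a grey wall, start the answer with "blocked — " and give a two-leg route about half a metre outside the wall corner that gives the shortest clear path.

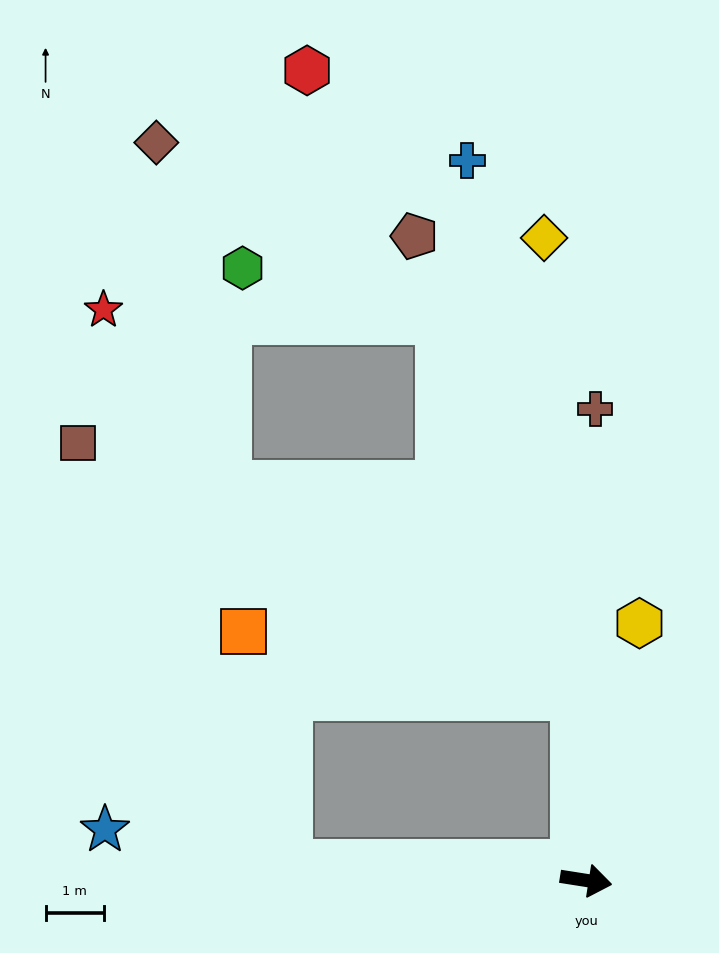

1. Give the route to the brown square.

blocked — turn left 102°, forward 3.2 m, then turn left 60°, forward 9.5 m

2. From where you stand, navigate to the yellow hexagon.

turn left 87°, forward 4.5 m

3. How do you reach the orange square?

blocked — turn left 102°, forward 3.2 m, then turn left 76°, forward 5.8 m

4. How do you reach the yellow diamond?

turn left 103°, forward 11.0 m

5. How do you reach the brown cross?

turn left 98°, forward 8.0 m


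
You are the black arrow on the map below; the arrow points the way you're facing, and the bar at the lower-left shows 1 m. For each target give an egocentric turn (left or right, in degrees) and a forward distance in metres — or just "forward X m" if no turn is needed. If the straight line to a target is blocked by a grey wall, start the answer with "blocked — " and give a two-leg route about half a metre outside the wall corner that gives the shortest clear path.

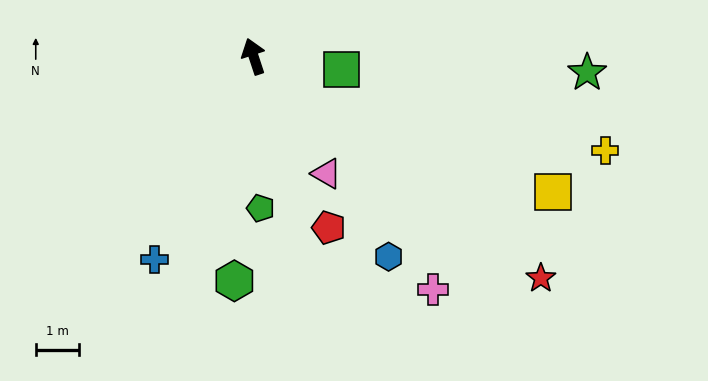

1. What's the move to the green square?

turn right 117°, forward 2.0 m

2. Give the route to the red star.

turn right 146°, forward 8.3 m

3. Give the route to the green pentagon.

turn left 164°, forward 3.5 m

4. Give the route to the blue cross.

turn left 136°, forward 5.2 m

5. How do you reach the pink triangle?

turn right 166°, forward 3.2 m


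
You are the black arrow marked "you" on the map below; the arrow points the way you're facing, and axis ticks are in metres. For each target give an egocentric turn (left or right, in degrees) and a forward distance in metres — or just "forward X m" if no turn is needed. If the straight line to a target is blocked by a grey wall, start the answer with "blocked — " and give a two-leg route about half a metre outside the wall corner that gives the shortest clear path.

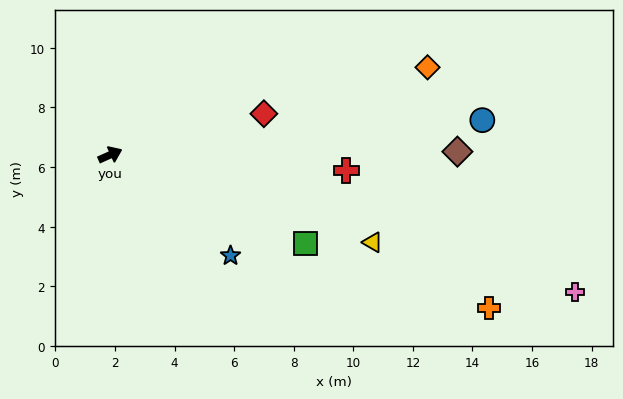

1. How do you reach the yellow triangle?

turn right 43°, forward 9.3 m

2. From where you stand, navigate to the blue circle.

turn right 19°, forward 12.5 m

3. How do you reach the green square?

turn right 49°, forward 7.2 m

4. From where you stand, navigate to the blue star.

turn right 64°, forward 5.3 m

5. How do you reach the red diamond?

turn right 9°, forward 5.3 m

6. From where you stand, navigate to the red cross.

turn right 28°, forward 7.9 m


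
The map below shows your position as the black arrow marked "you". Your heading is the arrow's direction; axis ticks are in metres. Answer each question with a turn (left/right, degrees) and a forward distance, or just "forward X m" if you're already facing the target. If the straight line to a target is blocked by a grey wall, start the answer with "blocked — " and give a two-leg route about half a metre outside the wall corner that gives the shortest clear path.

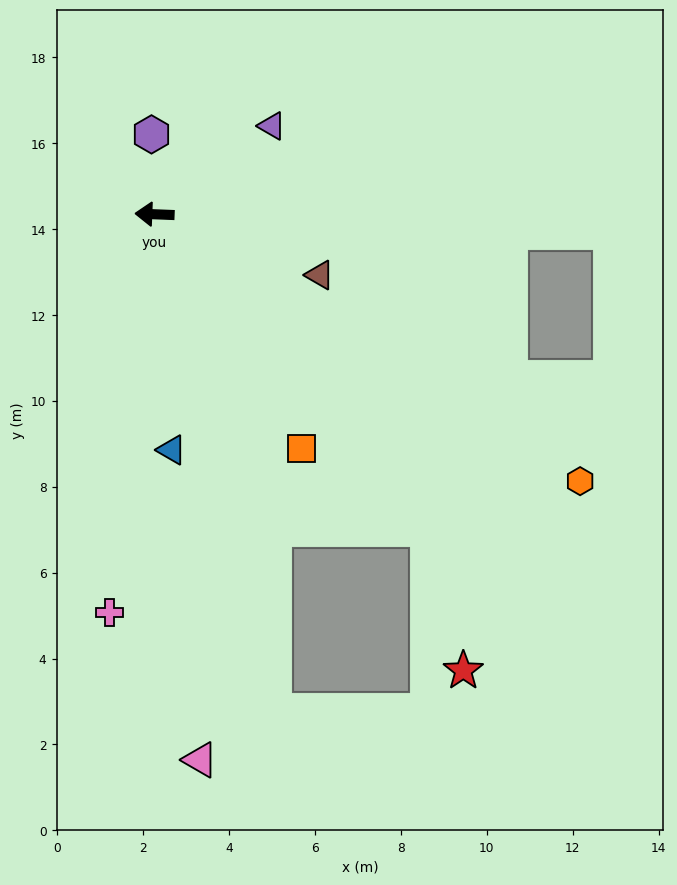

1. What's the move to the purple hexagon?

turn right 86°, forward 1.9 m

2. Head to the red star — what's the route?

blocked — turn left 133°, forward 9.7 m, then turn right 27°, forward 3.4 m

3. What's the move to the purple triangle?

turn right 141°, forward 3.4 m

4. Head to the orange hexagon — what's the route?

turn left 150°, forward 11.7 m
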